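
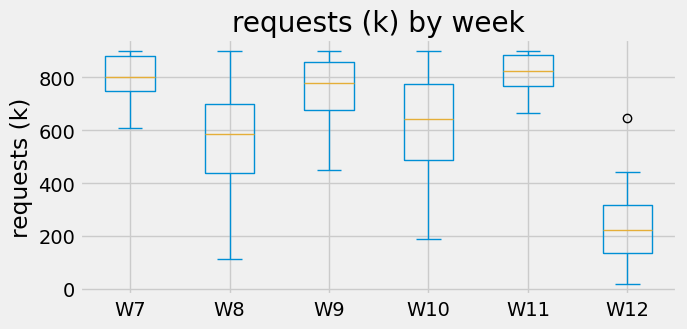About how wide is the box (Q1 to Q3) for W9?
Q3 ≈ 900, Q1 ≈ 700; IQR ≈ 200.

≈ 200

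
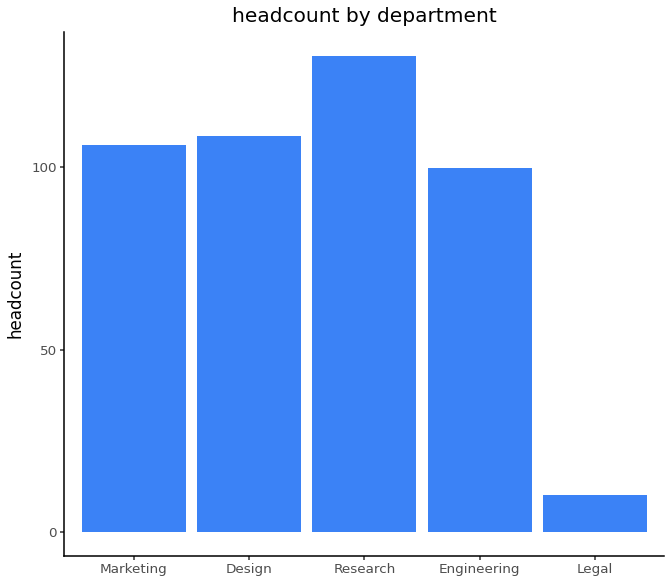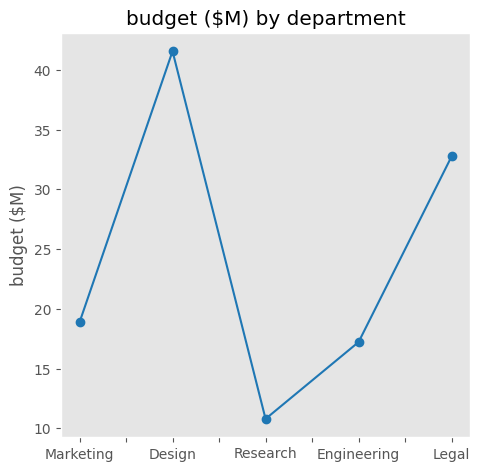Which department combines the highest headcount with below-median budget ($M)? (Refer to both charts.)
Chart 2 median budget ($M) ≈ 20; below-median departments: Research, Engineering. Among those, Research has the highest headcount (≈ 140).

Research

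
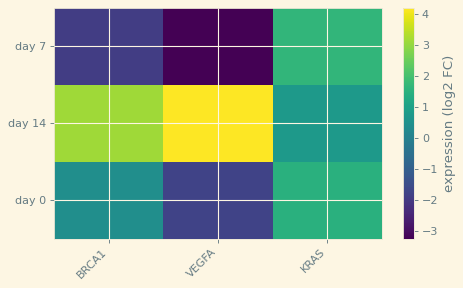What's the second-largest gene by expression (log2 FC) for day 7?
Top 3 for day 7: KRAS ≈ 2, BRCA1 ≈ -2, VEGFA ≈ -3.

BRCA1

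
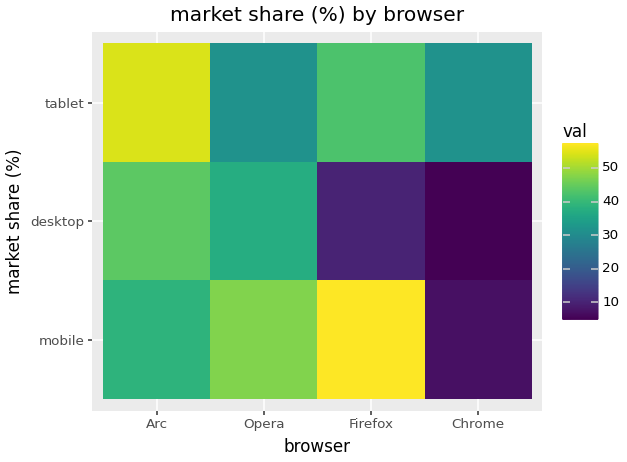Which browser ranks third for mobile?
Arc

Top 4 for mobile: Firefox ≈ 60, Opera ≈ 50, Arc ≈ 40, Chrome ≈ 5.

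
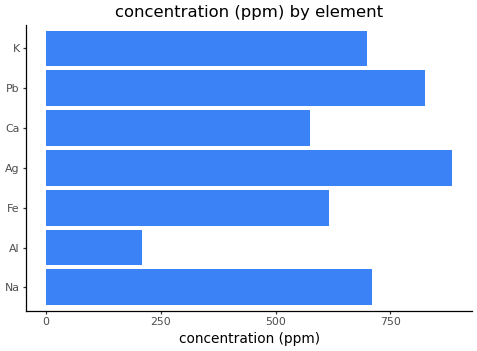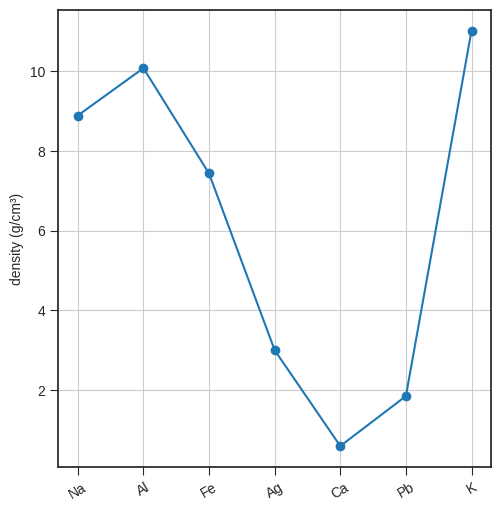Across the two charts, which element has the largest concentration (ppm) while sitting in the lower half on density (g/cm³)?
Ag

Chart 2 median density (g/cm³) ≈ 8; below-median elements: Ag, Ca, Pb. Among those, Ag has the highest concentration (ppm) (≈ 900).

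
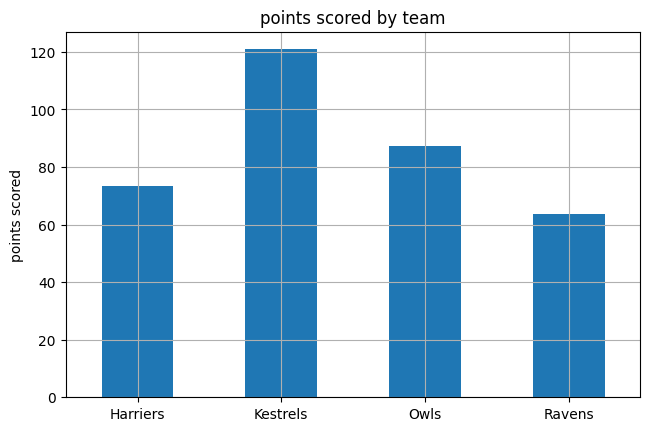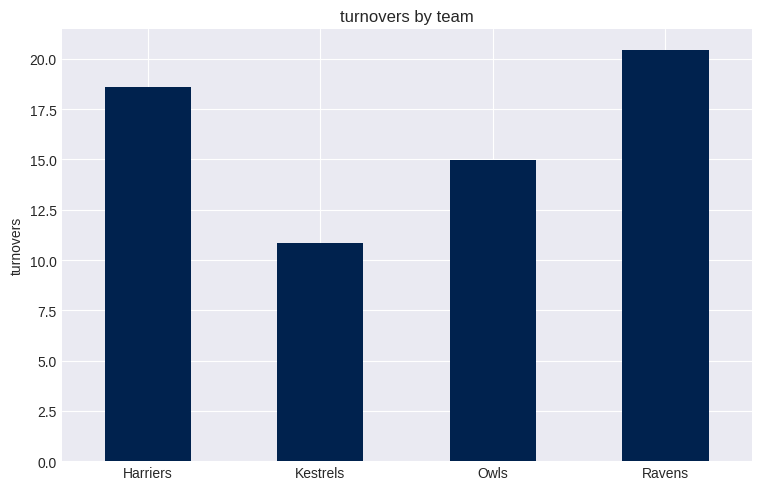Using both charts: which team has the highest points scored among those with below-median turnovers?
Kestrels

Chart 2 median turnovers ≈ 16; below-median teams: Kestrels, Owls. Among those, Kestrels has the highest points scored (≈ 120).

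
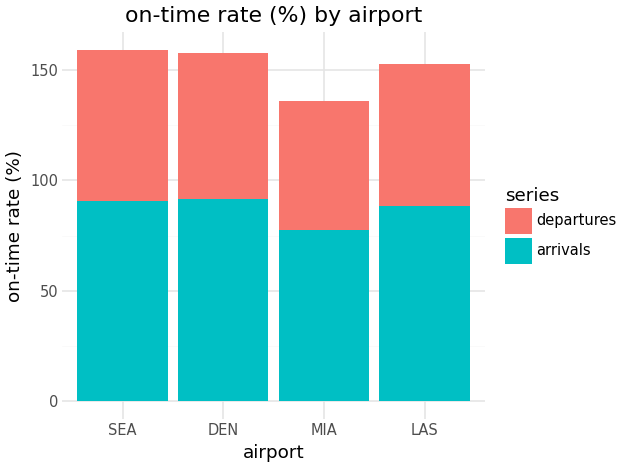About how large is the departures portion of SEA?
departures top ≈ 160, bottom ≈ 100; segment ≈ 60.

≈ 60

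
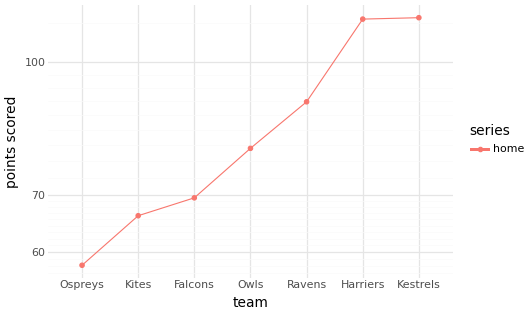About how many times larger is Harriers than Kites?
≈ 1.69×

Harriers ≈ 110, Kites ≈ 65; 110/65 ≈ 1.69.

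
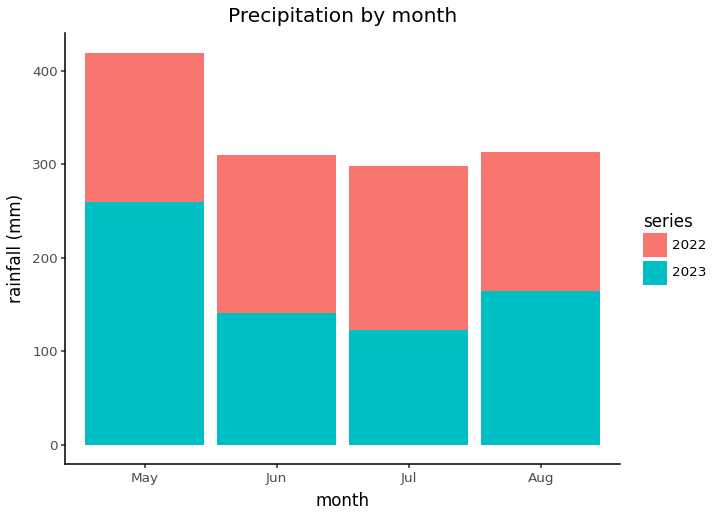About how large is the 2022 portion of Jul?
≈ 200

2022 top ≈ 300, bottom ≈ 100; segment ≈ 200.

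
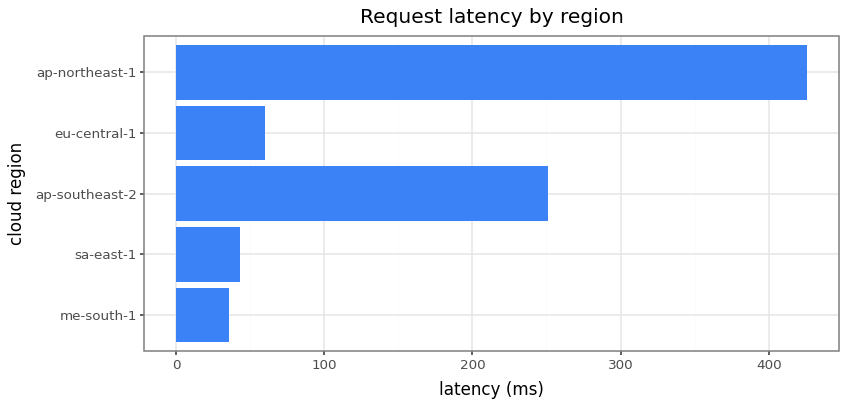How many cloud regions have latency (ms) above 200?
Above 200: ap-southeast-2, ap-northeast-1.

2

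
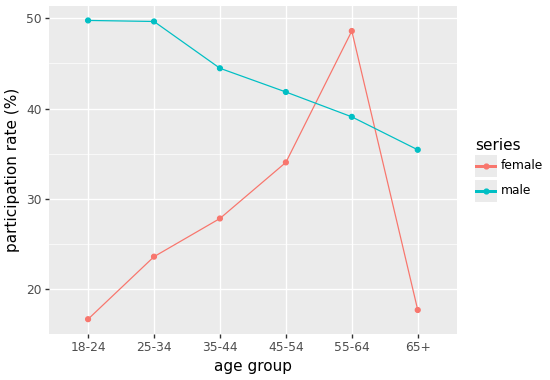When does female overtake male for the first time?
45-54: female ≈ 35 vs male ≈ 40 (not yet); 55-64: female ≈ 50 vs male ≈ 40 (first crossover).

55-64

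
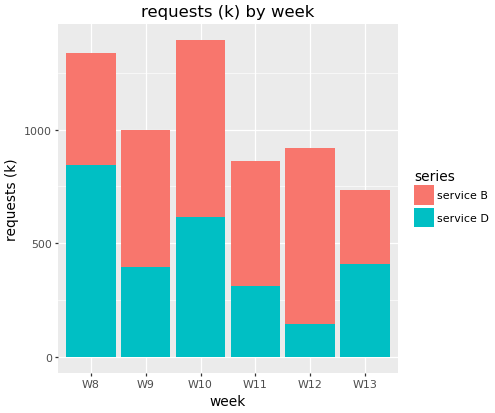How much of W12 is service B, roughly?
≈ 800

service B top ≈ 1000, bottom ≈ 200; segment ≈ 800.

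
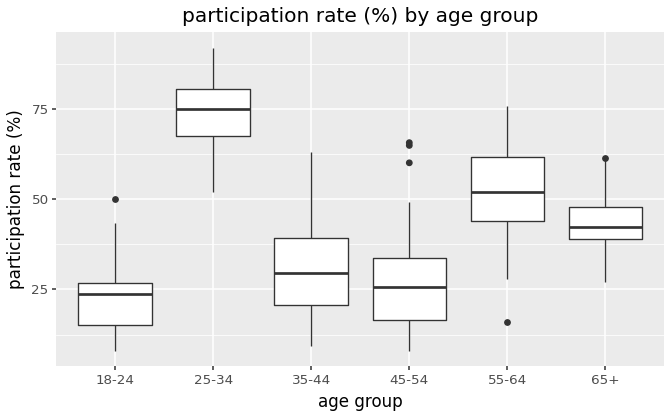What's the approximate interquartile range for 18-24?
Q3 ≈ 25, Q1 ≈ 15; IQR ≈ 10.

≈ 10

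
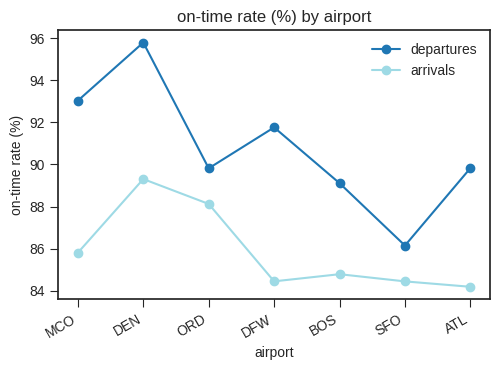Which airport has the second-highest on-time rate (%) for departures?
Top 3 for departures: DEN ≈ 96, MCO ≈ 93, DFW ≈ 92.

MCO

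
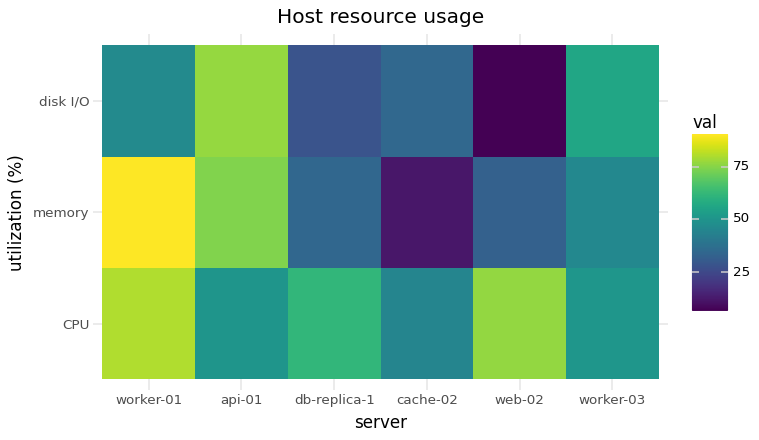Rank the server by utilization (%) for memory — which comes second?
api-01

Top 3 for memory: worker-01 ≈ 90, api-01 ≈ 70, worker-03 ≈ 50.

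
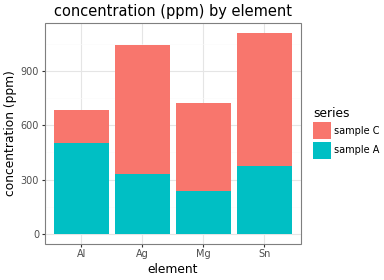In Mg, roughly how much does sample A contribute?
≈ 200

sample A top ≈ 200, bottom ≈ 0; segment ≈ 200.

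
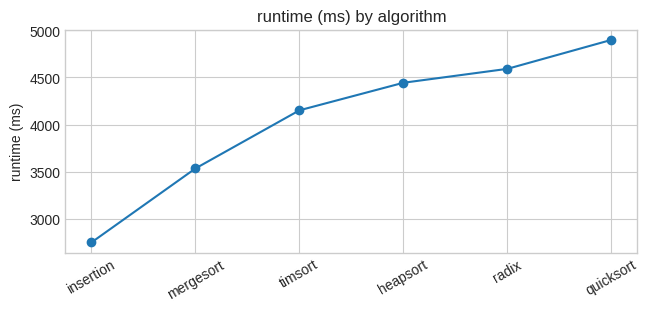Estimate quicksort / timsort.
quicksort ≈ 4800, timsort ≈ 4200; 4800/4200 ≈ 1.14.

≈ 1.14×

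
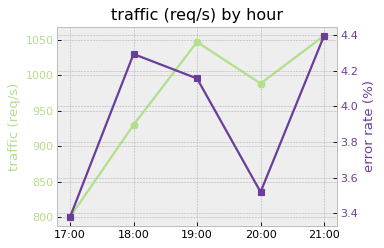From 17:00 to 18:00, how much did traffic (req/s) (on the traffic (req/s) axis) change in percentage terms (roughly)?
17:00 ≈ 800, 18:00 ≈ 925; (925 − 800) / 800 ≈ +15.6%.

≈ +15.6%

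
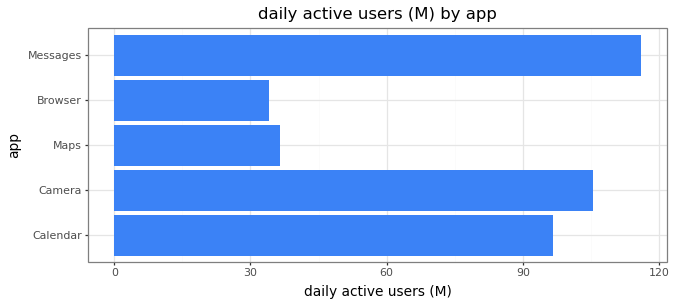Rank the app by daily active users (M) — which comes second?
Camera

Top 3: Messages ≈ 120, Camera ≈ 110, Calendar ≈ 100.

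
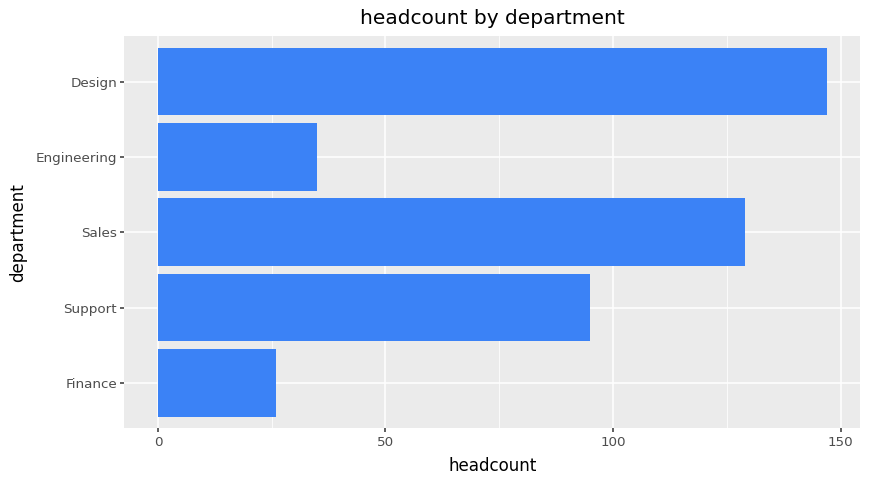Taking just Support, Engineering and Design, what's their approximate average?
(100 + 40 + 140) / 3 ≈ 93.

≈ 93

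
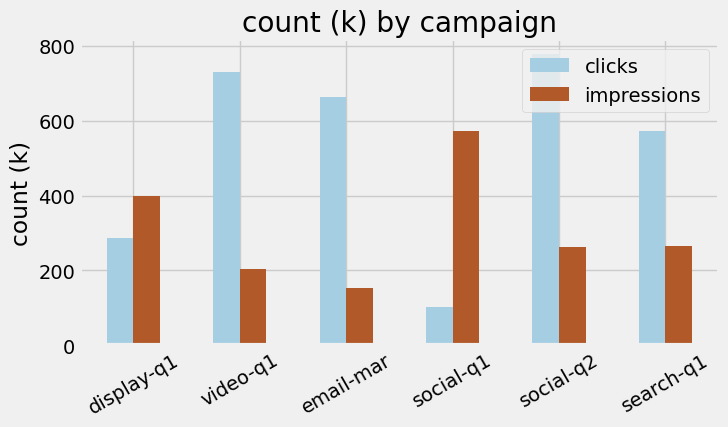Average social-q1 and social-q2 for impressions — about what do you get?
(600 + 300) / 2 ≈ 450.

≈ 450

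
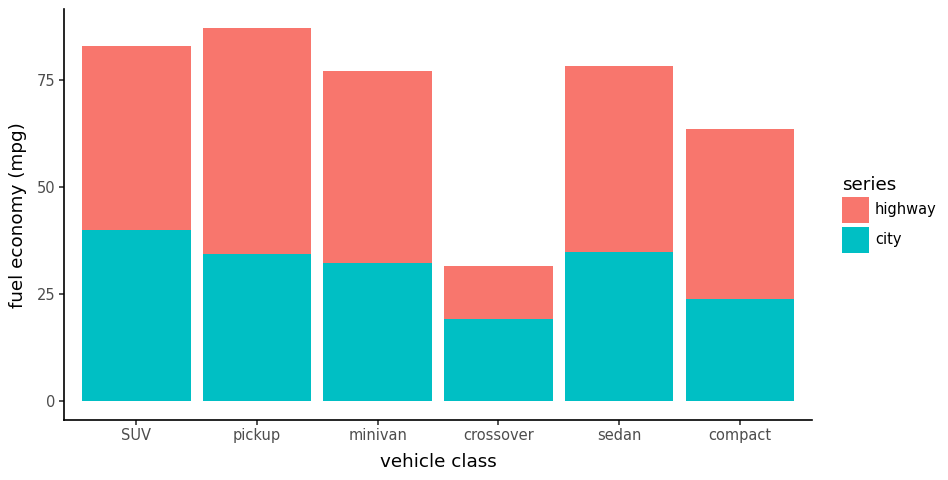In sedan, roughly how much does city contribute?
≈ 30

city top ≈ 30, bottom ≈ 0; segment ≈ 30.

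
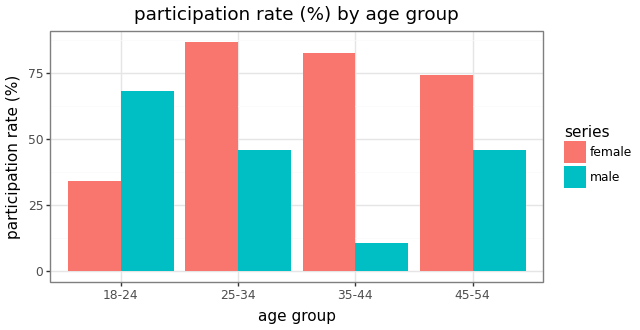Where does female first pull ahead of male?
18-24: female ≈ 30 vs male ≈ 70 (not yet); 25-34: female ≈ 90 vs male ≈ 50 (first crossover).

25-34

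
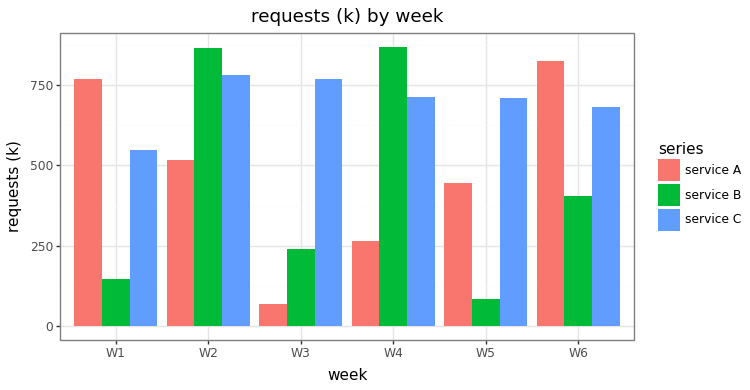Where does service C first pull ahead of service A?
W2

W1: service C ≈ 500 vs service A ≈ 800 (not yet); W2: service C ≈ 800 vs service A ≈ 500 (first crossover).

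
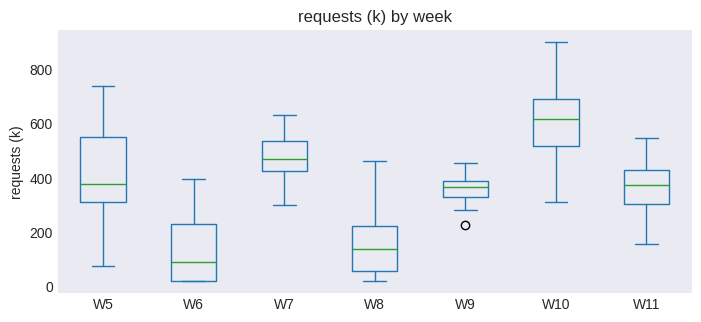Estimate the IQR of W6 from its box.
≈ 250

Q3 ≈ 250, Q1 ≈ 0; IQR ≈ 250.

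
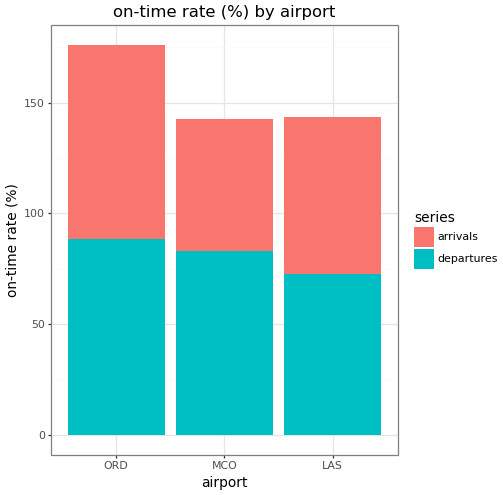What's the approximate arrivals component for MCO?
arrivals top ≈ 140, bottom ≈ 80; segment ≈ 60.

≈ 60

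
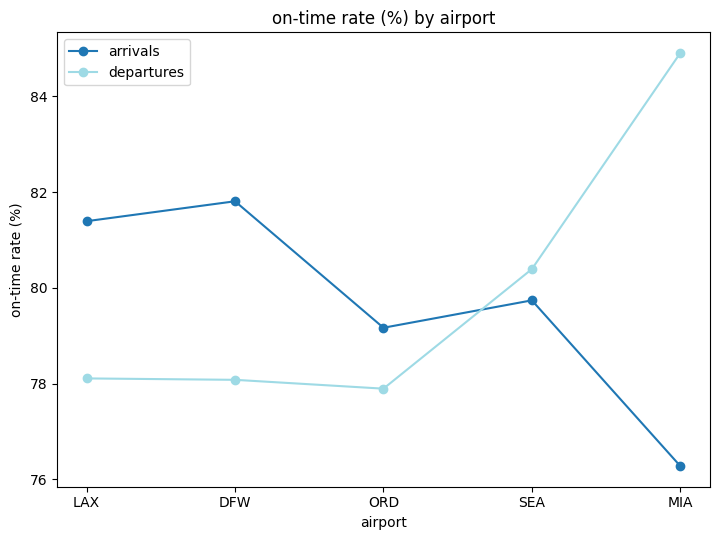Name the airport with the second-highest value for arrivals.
LAX

Top 3 for arrivals: DFW ≈ 82, LAX ≈ 81, SEA ≈ 80.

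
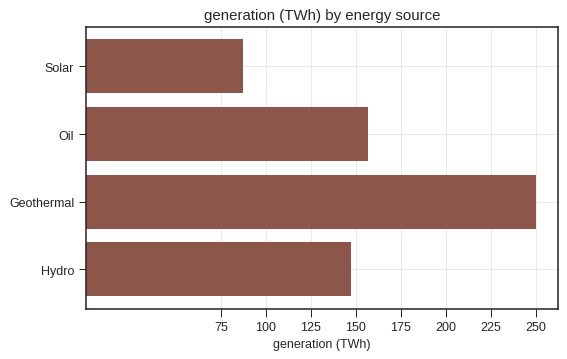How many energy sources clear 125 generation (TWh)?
Above 125: Oil, Geothermal, Hydro.

3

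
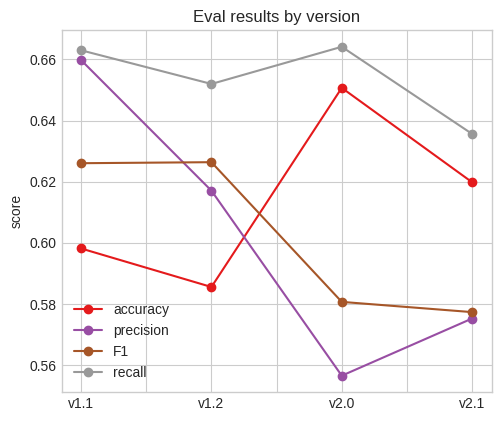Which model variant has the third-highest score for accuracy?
v1.1

Top 4 for accuracy: v2.0 ≈ 0.65, v2.1 ≈ 0.62, v1.1 ≈ 0.60, v1.2 ≈ 0.59.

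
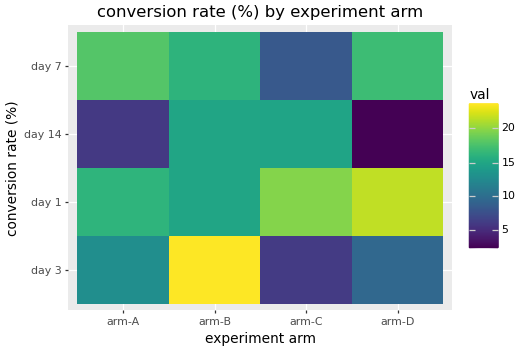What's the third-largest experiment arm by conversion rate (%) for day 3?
Top 4 for day 3: arm-B ≈ 24, arm-A ≈ 12, arm-D ≈ 10, arm-C ≈ 6.

arm-D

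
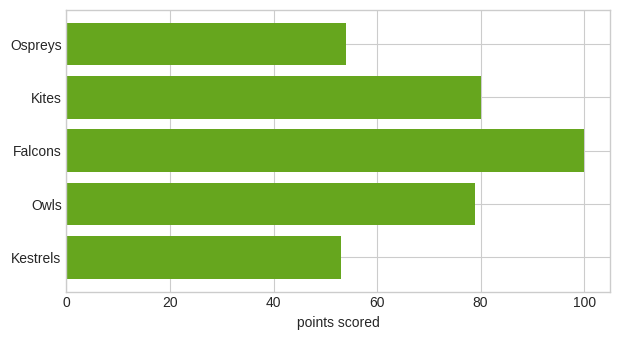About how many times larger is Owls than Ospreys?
Owls ≈ 80, Ospreys ≈ 50; 80/50 ≈ 1.6.

≈ 1.6×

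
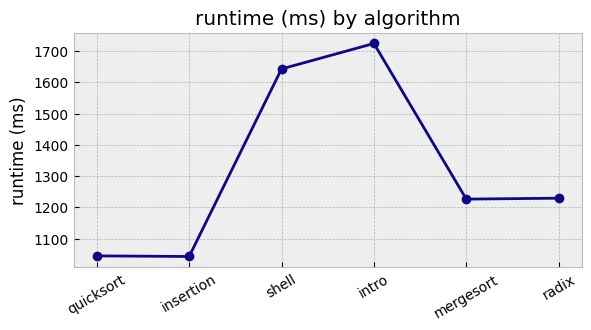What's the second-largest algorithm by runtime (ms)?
Top 3: intro ≈ 1700, shell ≈ 1600, radix ≈ 1200.

shell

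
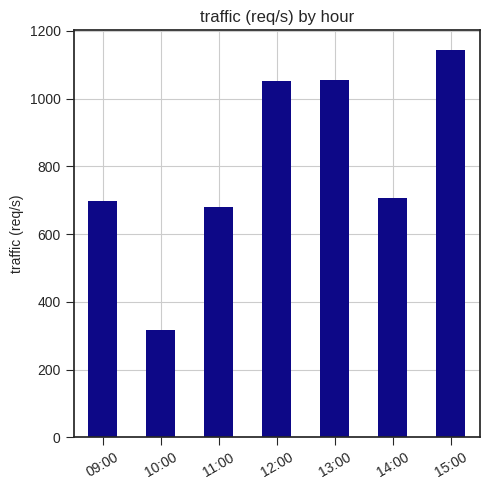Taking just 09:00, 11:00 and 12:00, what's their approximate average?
(700 + 700 + 1100) / 3 ≈ 833.

≈ 833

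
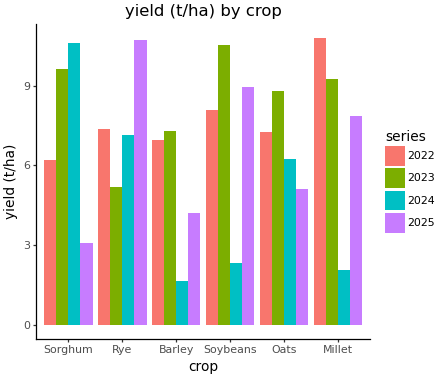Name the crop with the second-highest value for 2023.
Sorghum

Top 3 for 2023: Soybeans ≈ 11, Sorghum ≈ 10, Millet ≈ 9.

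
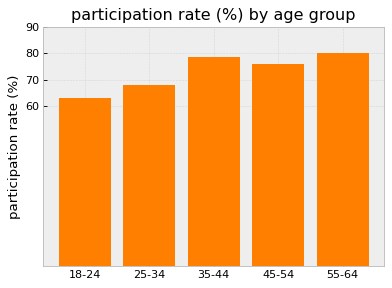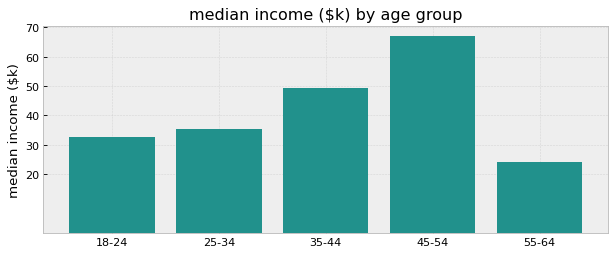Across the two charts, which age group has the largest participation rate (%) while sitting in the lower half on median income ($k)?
Chart 2 median median income ($k) ≈ 40; below-median age groups: 18-24, 55-64. Among those, 55-64 has the highest participation rate (%) (≈ 80).

55-64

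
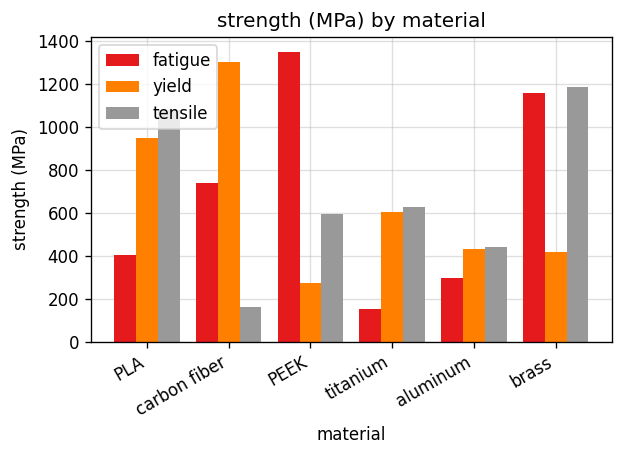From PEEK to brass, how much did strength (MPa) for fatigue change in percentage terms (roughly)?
≈ -14.3%

PEEK ≈ 1400, brass ≈ 1200; (1200 − 1400) / 1400 ≈ -14.3%.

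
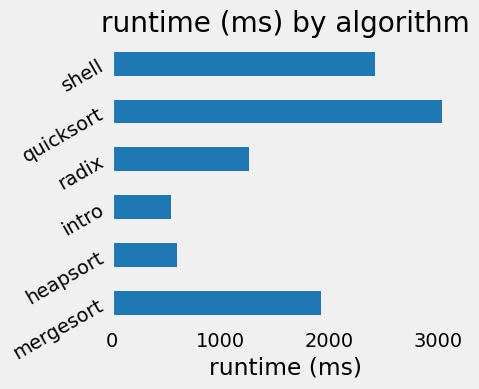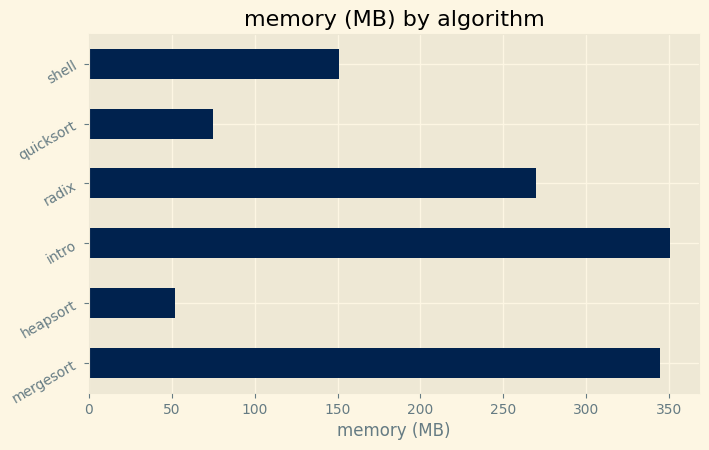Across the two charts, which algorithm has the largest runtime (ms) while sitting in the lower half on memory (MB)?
Chart 2 median memory (MB) ≈ 200; below-median algorithms: heapsort, quicksort, shell. Among those, quicksort has the highest runtime (ms) (≈ 3000).

quicksort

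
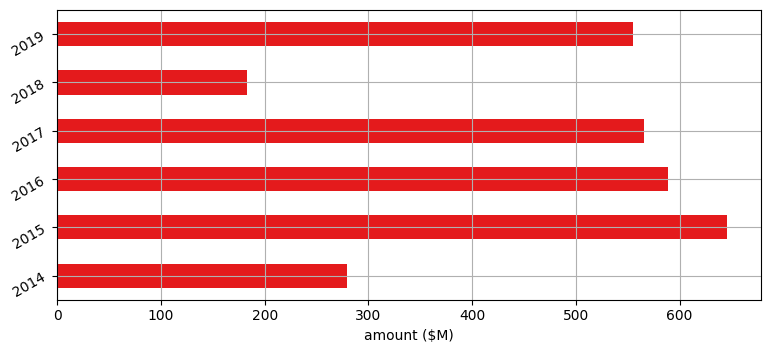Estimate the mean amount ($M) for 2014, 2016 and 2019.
≈ 500

(300 + 600 + 600) / 3 ≈ 500.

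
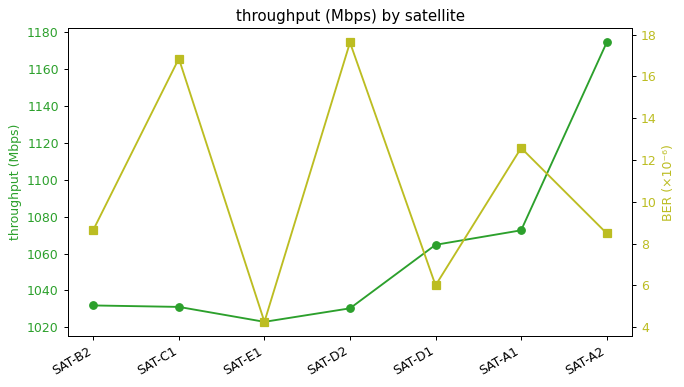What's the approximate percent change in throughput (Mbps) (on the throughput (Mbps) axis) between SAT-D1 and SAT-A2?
≈ +11.3%

SAT-D1 ≈ 1060, SAT-A2 ≈ 1180; (1180 − 1060) / 1060 ≈ +11.3%.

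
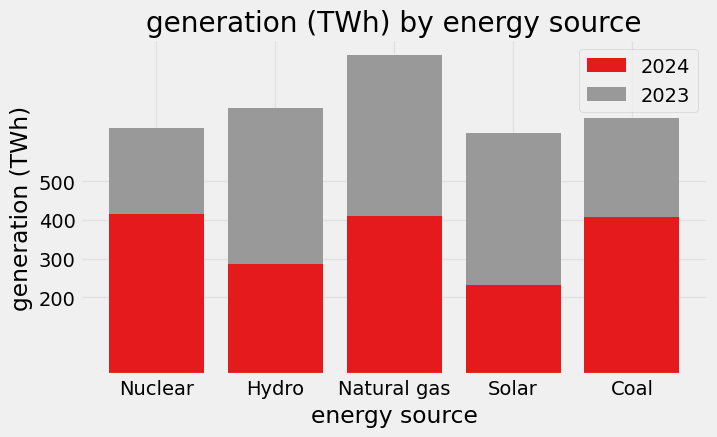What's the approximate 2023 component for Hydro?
2023 top ≈ 700, bottom ≈ 300; segment ≈ 400.

≈ 400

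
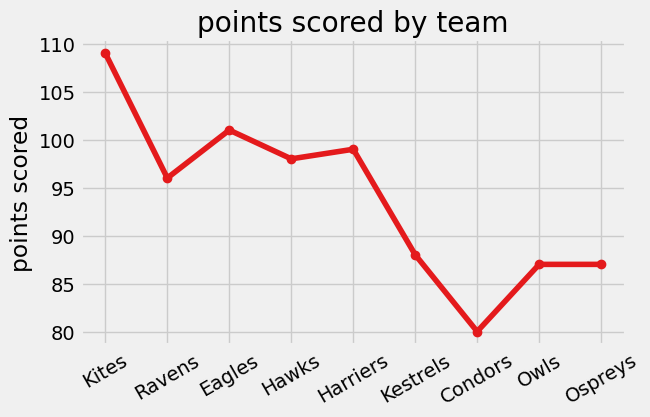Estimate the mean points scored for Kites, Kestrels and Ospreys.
≈ 95

(110 + 90 + 85) / 3 ≈ 95.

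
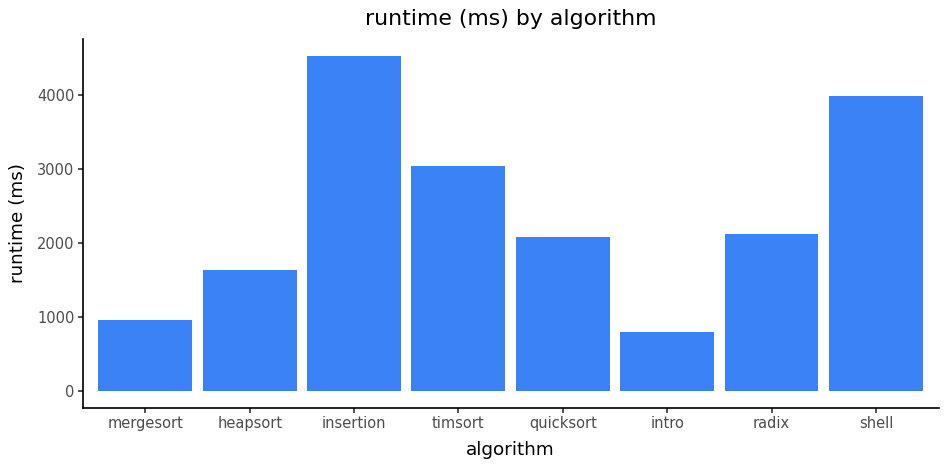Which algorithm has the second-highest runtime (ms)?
shell

Top 3: insertion ≈ 4500, shell ≈ 4000, timsort ≈ 3000.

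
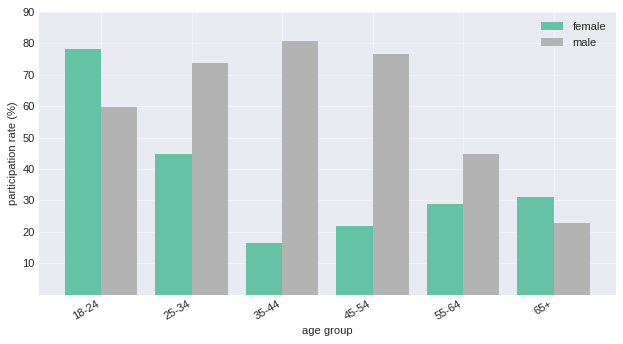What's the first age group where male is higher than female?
18-24: male ≈ 60 vs female ≈ 80 (not yet); 25-34: male ≈ 70 vs female ≈ 40 (first crossover).

25-34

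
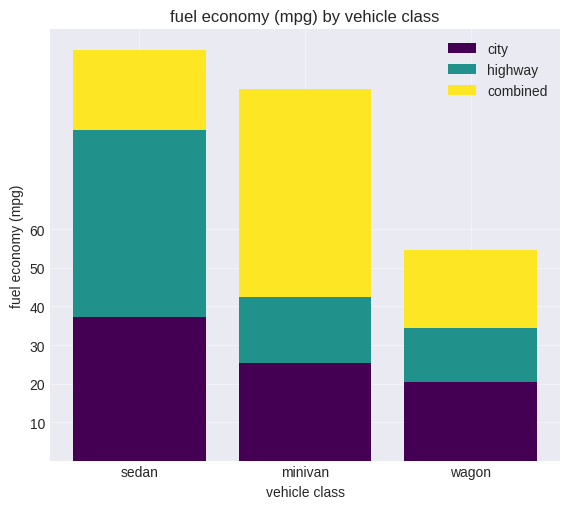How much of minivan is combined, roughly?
combined top ≈ 100, bottom ≈ 40; segment ≈ 60.

≈ 60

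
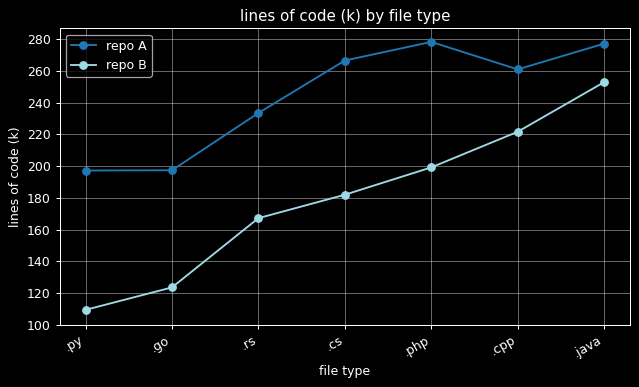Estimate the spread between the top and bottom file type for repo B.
≈ 160

Max .java ≈ 260, min .py ≈ 100; range ≈ 160.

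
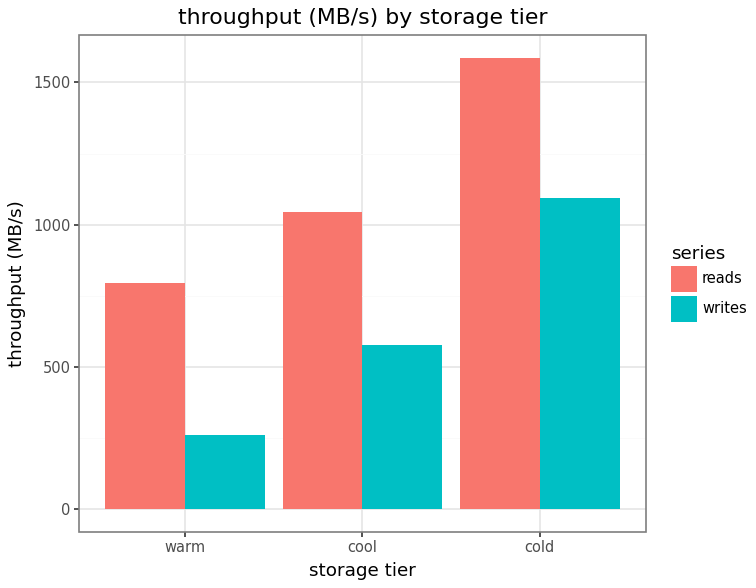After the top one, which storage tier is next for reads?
cool

Top 3 for reads: cold ≈ 1600, cool ≈ 1000, warm ≈ 800.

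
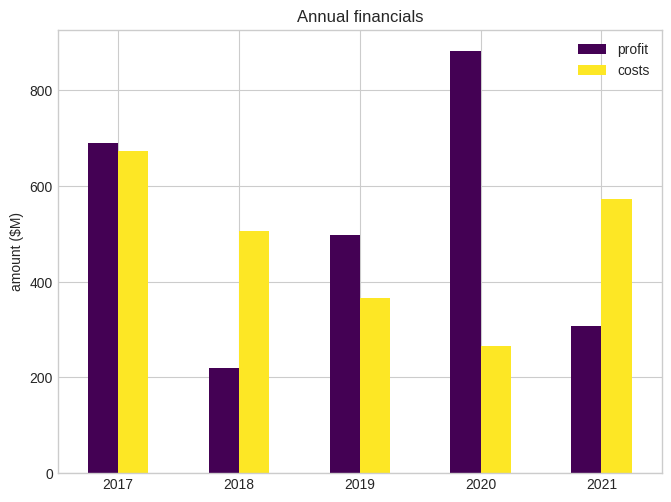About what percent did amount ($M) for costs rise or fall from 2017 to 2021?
≈ -14.3%

2017 ≈ 700, 2021 ≈ 600; (600 − 700) / 700 ≈ -14.3%.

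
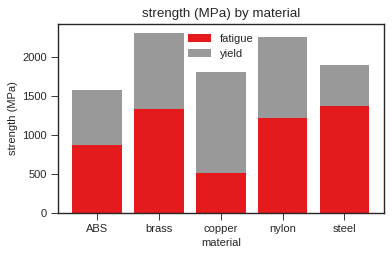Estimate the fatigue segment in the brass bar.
≈ 1400

fatigue top ≈ 1400, bottom ≈ 0; segment ≈ 1400.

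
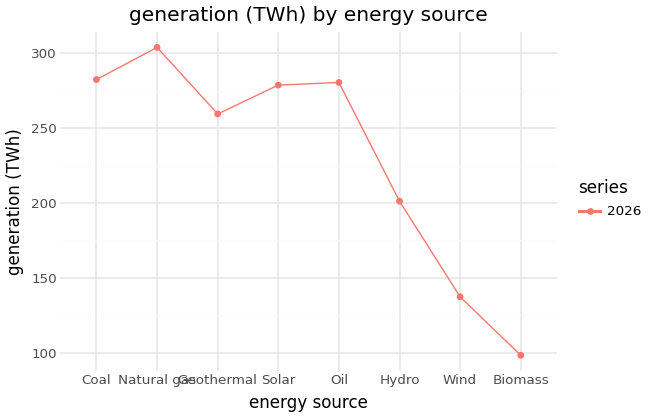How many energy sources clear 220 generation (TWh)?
Above 220: Coal, Natural gas, Geothermal, Solar, Oil.

5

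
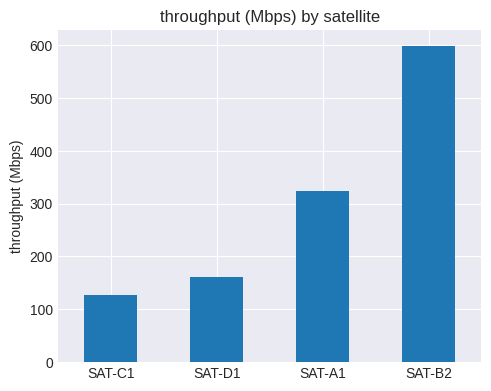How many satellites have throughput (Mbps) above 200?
Above 200: SAT-A1, SAT-B2.

2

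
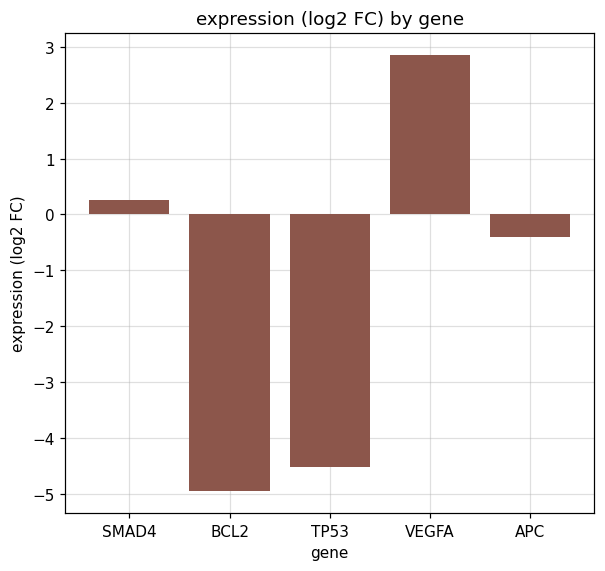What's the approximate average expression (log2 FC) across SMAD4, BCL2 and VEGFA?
(0 + -5 + 3) / 3 ≈ -1.

≈ -1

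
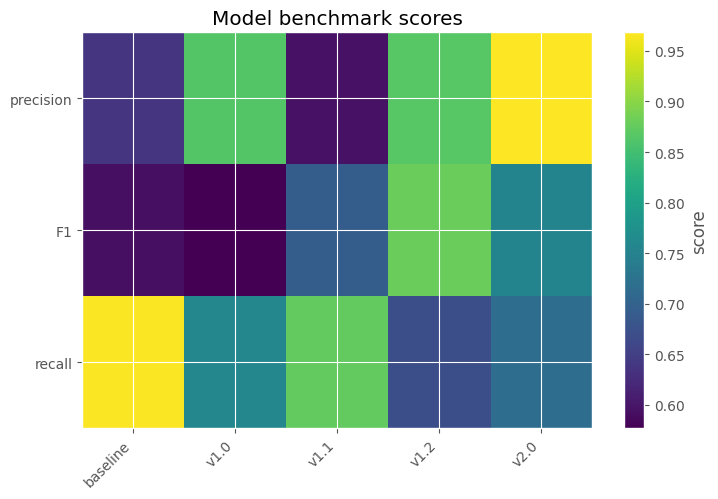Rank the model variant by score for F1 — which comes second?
v2.0

Top 3 for F1: v1.2 ≈ 0.90, v2.0 ≈ 0.75, v1.1 ≈ 0.70.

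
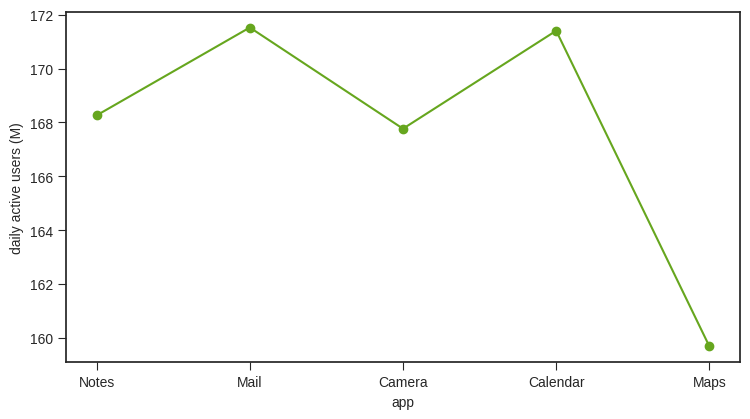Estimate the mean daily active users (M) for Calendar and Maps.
(171 + 160) / 2 ≈ 166.

≈ 166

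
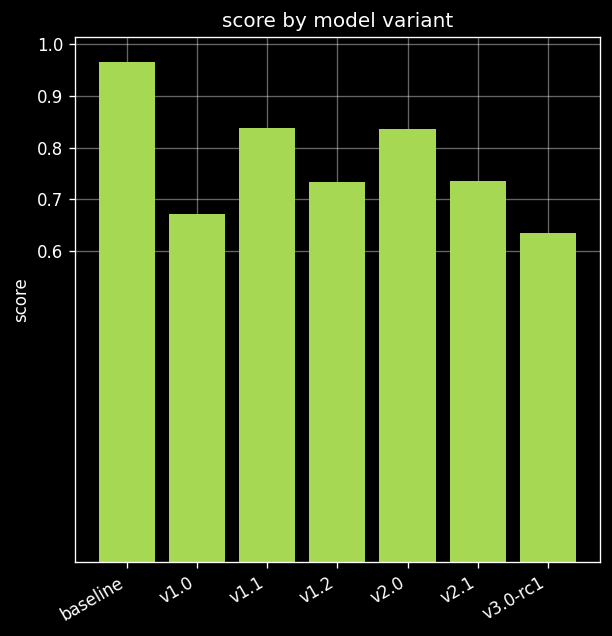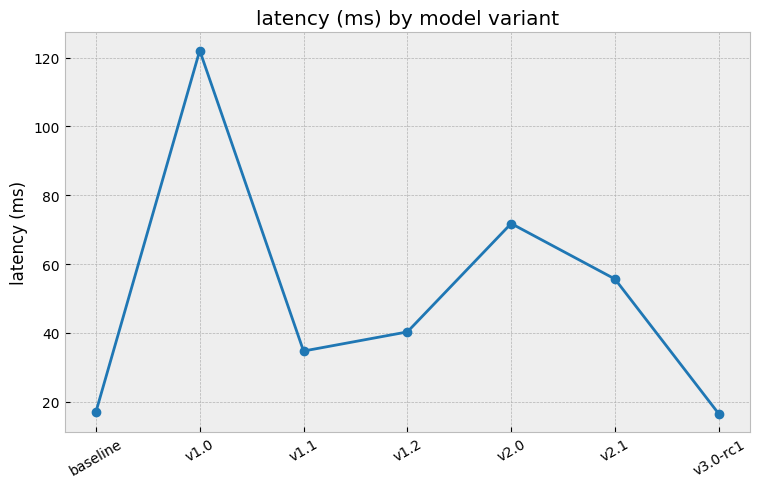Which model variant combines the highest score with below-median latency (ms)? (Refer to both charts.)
Chart 2 median latency (ms) ≈ 40; below-median model variants: baseline, v1.1, v3.0-rc1. Among those, baseline has the highest score (≈ 1).

baseline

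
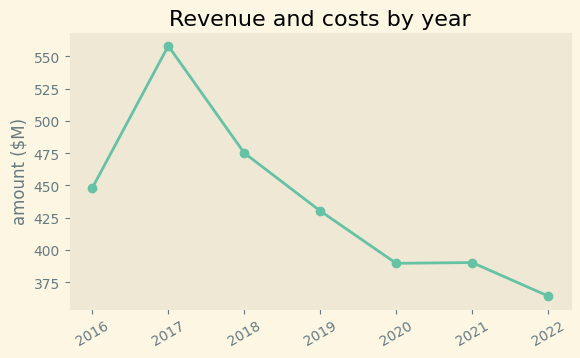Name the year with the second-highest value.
Top 3: 2017 ≈ 560, 2018 ≈ 480, 2016 ≈ 440.

2018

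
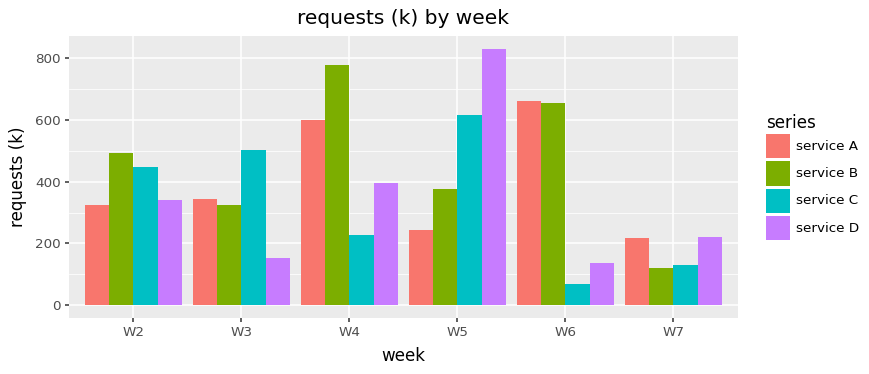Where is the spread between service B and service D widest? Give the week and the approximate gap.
W6, ≈ 600 k

W6: service B ≈ 700, service D ≈ 100 → gap ≈ 600. Next-largest (W5) is only ≈ 400.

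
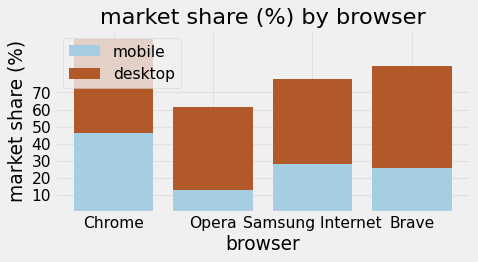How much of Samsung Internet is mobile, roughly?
≈ 30

mobile top ≈ 30, bottom ≈ 0; segment ≈ 30.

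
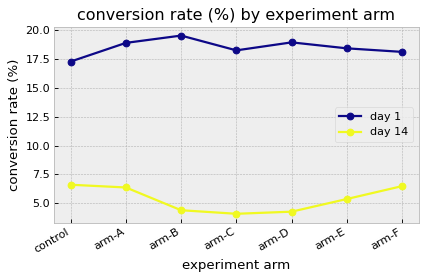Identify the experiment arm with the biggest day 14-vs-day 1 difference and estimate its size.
arm-B: day 14 ≈ 4, day 1 ≈ 20 → gap ≈ 16. Next-largest (arm-D) is only ≈ 14.

arm-B, ≈ 16 %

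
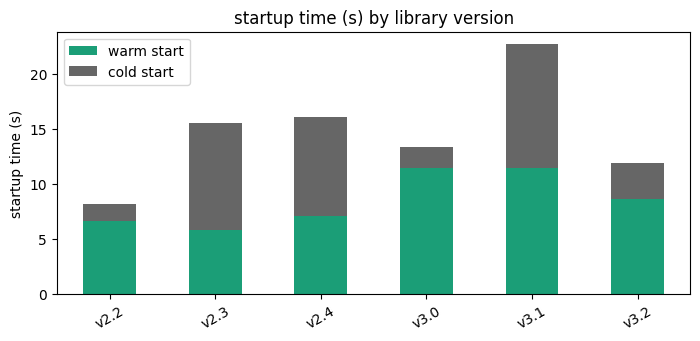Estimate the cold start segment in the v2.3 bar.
≈ 10

cold start top ≈ 16, bottom ≈ 6; segment ≈ 10.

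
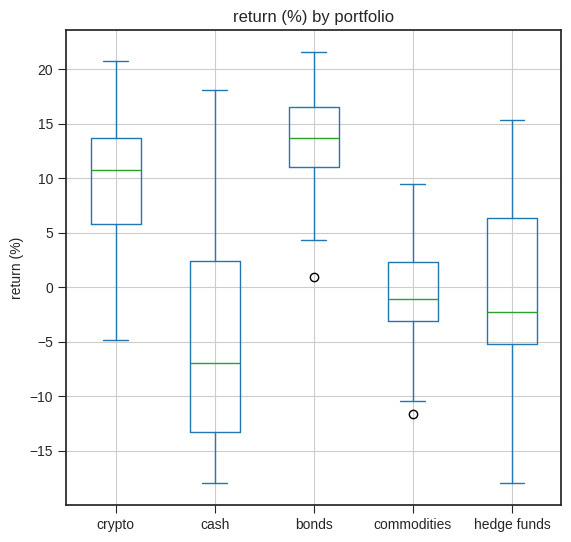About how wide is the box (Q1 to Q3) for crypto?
≈ 8

Q3 ≈ 14, Q1 ≈ 6; IQR ≈ 8.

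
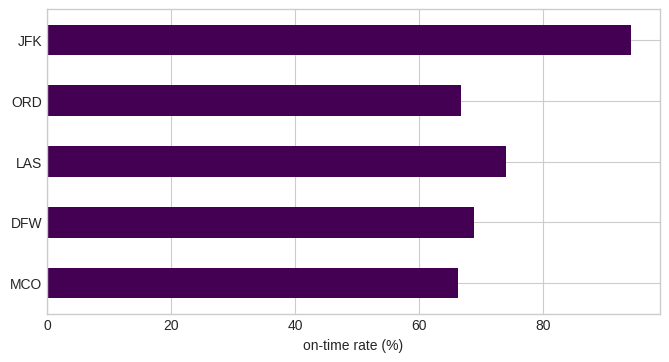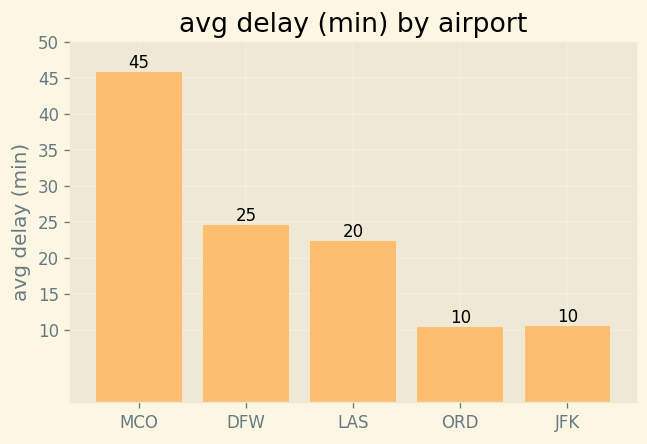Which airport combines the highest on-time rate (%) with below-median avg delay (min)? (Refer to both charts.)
JFK

Chart 2 median avg delay (min) ≈ 20; below-median airports: ORD, JFK. Among those, JFK has the highest on-time rate (%) (≈ 90).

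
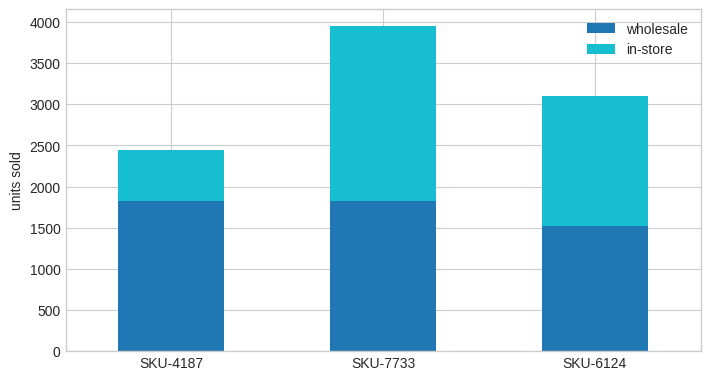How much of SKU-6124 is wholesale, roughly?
≈ 1500

wholesale top ≈ 1500, bottom ≈ 0; segment ≈ 1500.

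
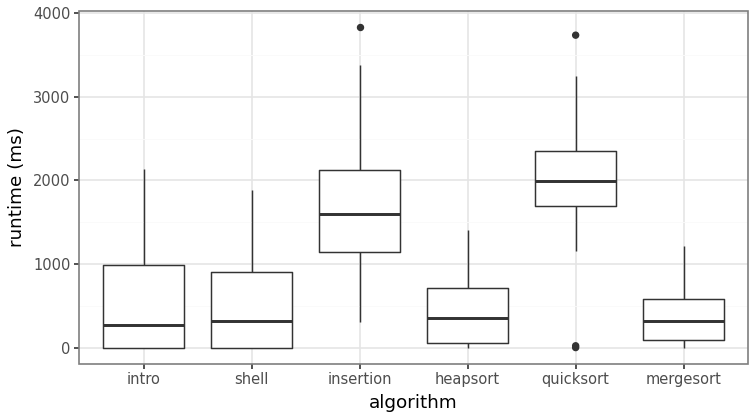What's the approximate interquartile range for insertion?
Q3 ≈ 2200, Q1 ≈ 1200; IQR ≈ 1000.

≈ 1000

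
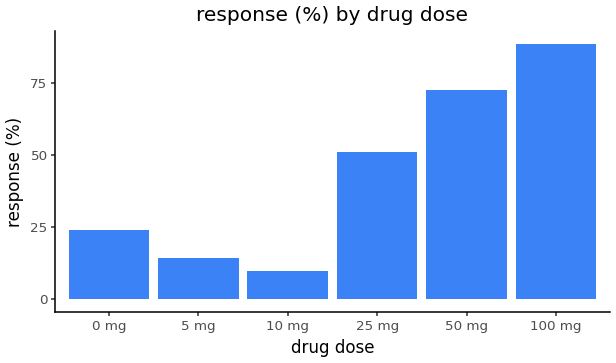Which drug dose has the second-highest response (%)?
Top 3: 100 mg ≈ 90, 50 mg ≈ 70, 25 mg ≈ 50.

50 mg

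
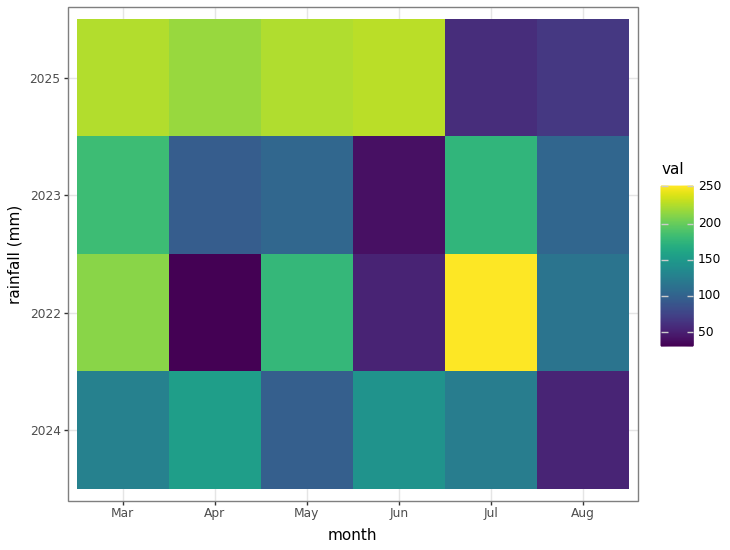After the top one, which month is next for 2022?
Top 3 for 2022: Jul ≈ 260, Mar ≈ 220, May ≈ 180.

Mar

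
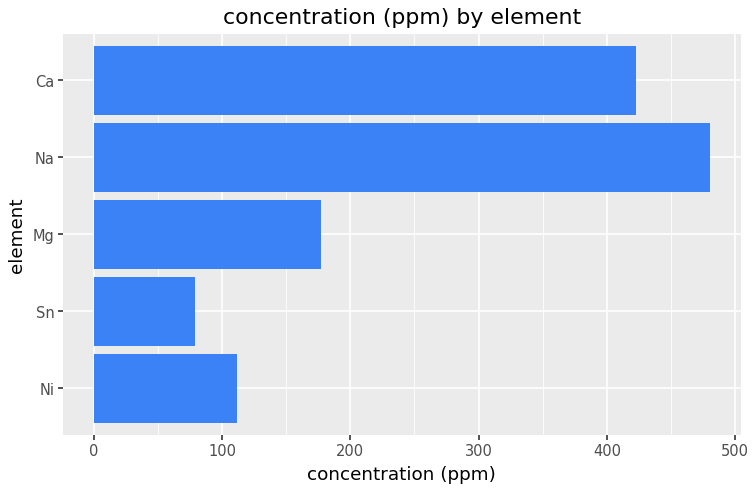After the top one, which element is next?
Ca

Top 3: Na ≈ 500, Ca ≈ 400, Mg ≈ 200.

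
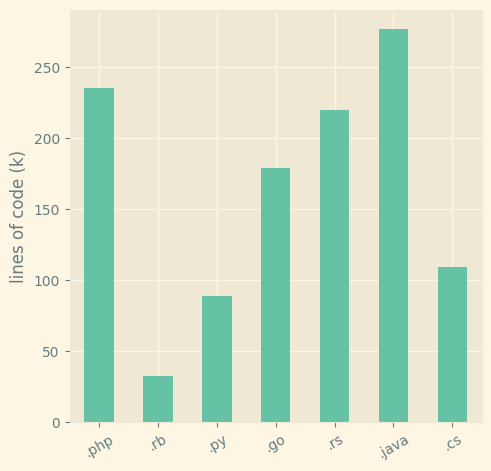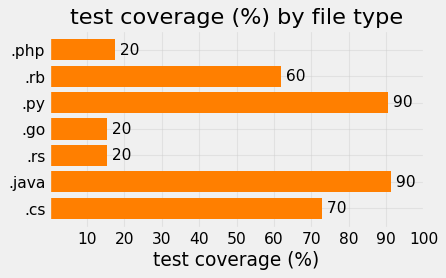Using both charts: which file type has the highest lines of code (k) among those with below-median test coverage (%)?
.php

Chart 2 median test coverage (%) ≈ 60; below-median file types: .php, .go, .rs. Among those, .php has the highest lines of code (k) (≈ 250).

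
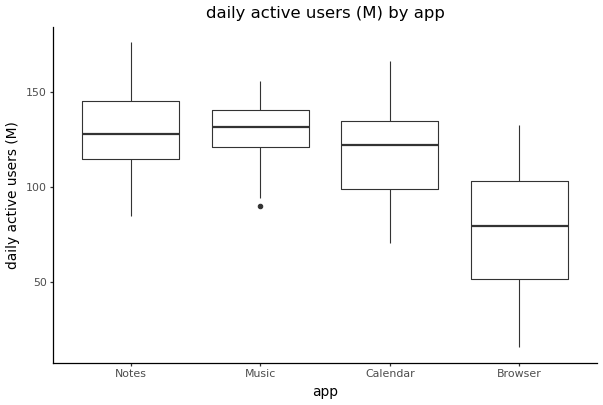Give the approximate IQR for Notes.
Q3 ≈ 145, Q1 ≈ 115; IQR ≈ 30.

≈ 30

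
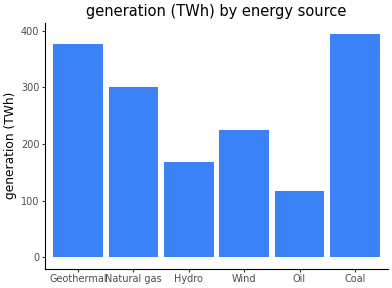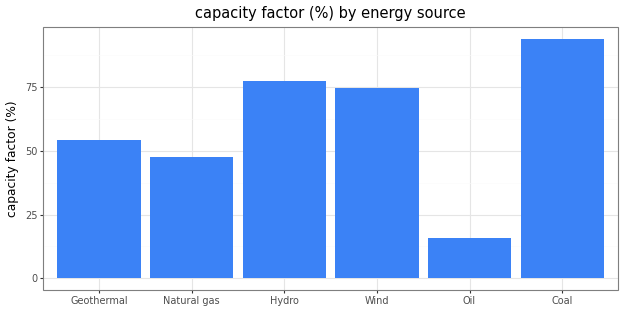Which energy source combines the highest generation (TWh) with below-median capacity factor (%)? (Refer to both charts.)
Geothermal

Chart 2 median capacity factor (%) ≈ 60; below-median energy sources: Geothermal, Natural gas, Oil. Among those, Geothermal has the highest generation (TWh) (≈ 400).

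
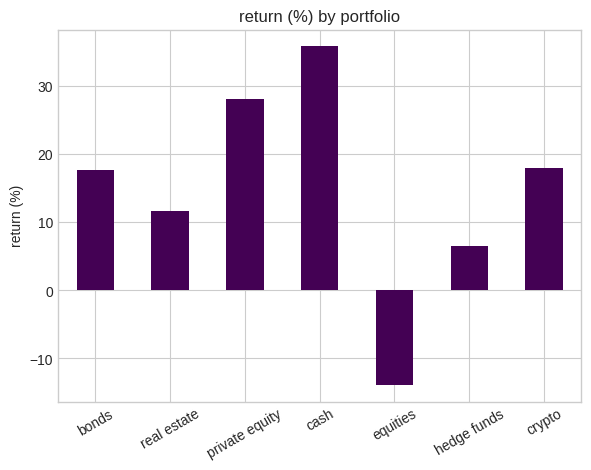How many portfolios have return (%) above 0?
Above 0: bonds, real estate, private equity, cash, hedge funds, crypto.

6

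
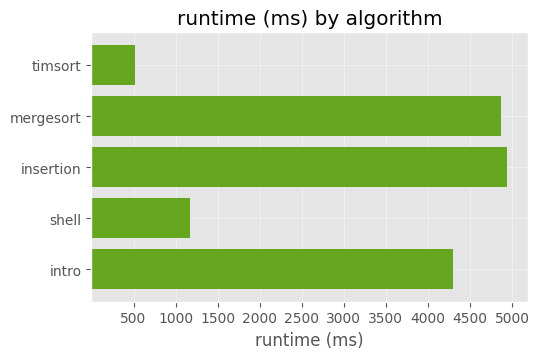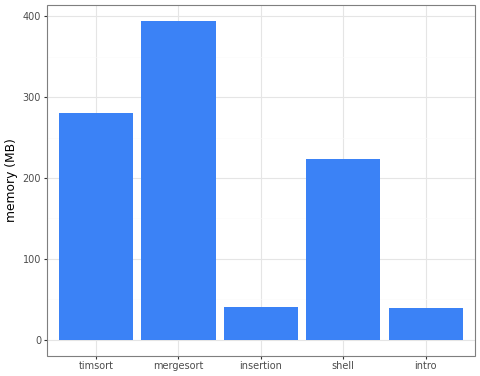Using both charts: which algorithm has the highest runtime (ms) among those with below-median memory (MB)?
insertion

Chart 2 median memory (MB) ≈ 200; below-median algorithms: insertion, intro. Among those, insertion has the highest runtime (ms) (≈ 5000).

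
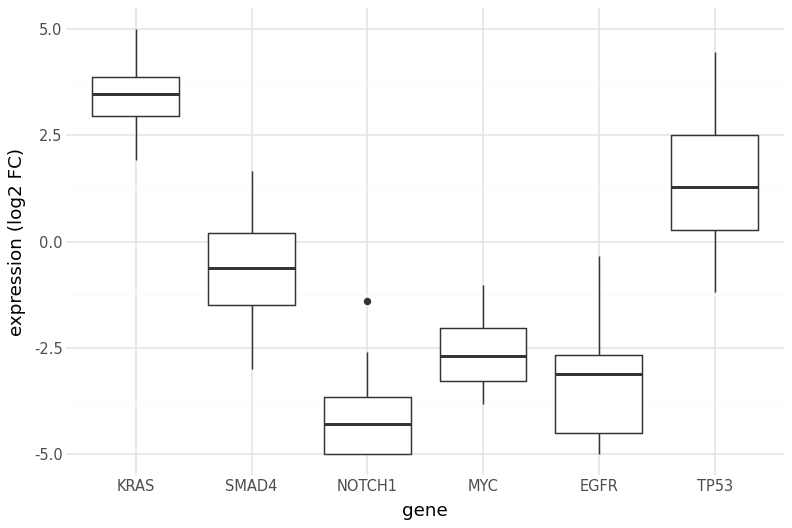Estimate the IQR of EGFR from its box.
Q3 ≈ -3, Q1 ≈ -5; IQR ≈ 2.

≈ 2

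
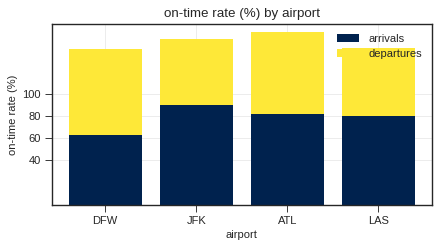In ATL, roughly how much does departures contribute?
≈ 80

departures top ≈ 160, bottom ≈ 80; segment ≈ 80.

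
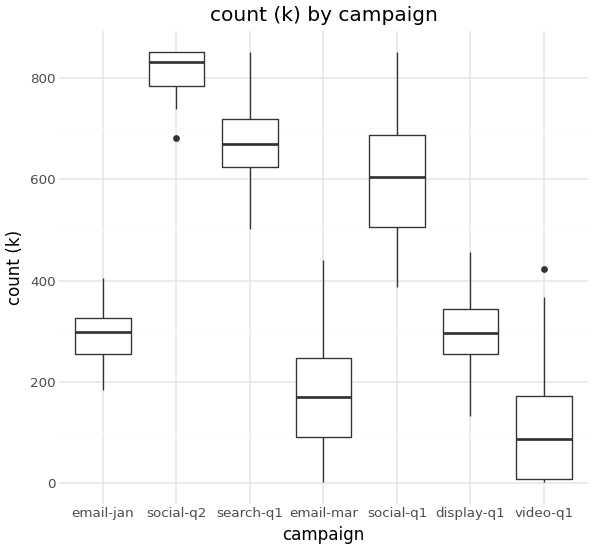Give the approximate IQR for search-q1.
≈ 100

Q3 ≈ 700, Q1 ≈ 600; IQR ≈ 100.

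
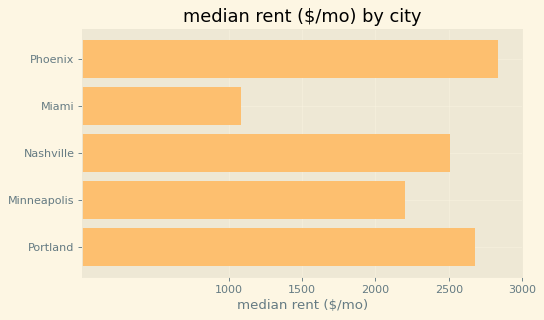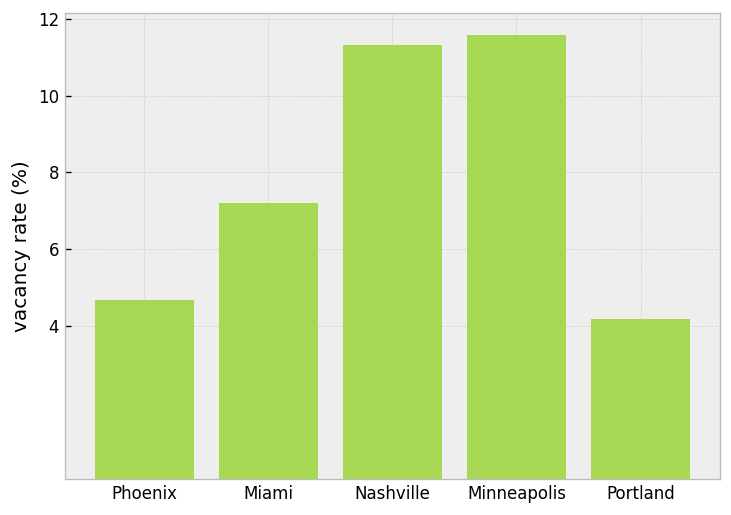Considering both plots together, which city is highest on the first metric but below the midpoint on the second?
Phoenix

Chart 2 median vacancy rate (%) ≈ 8; below-median cities: Phoenix, Portland. Among those, Phoenix has the highest median rent ($/mo) (≈ 3000).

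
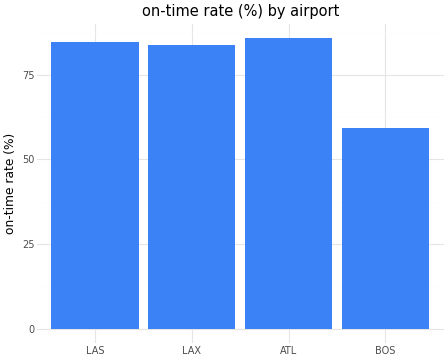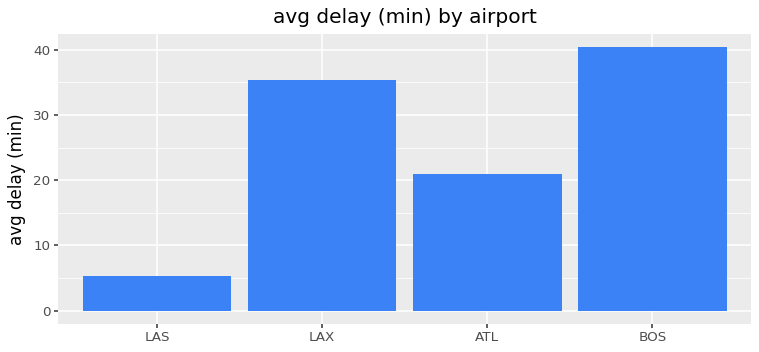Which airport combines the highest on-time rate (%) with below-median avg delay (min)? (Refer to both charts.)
Chart 2 median avg delay (min) ≈ 30; below-median airports: LAS, ATL. Among those, ATL has the highest on-time rate (%) (≈ 90).

ATL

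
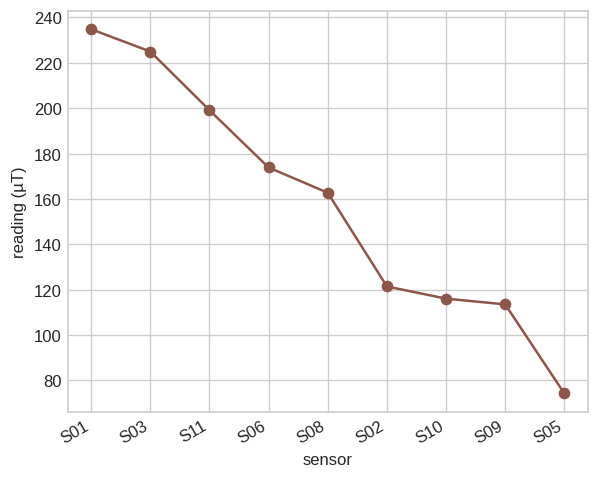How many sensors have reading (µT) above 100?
8

Above 100: S01, S03, S11, S06, S08, S02, S10, S09.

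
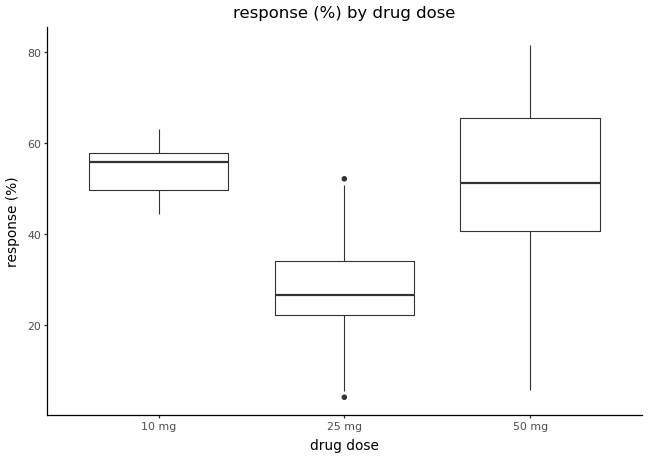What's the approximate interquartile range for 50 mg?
Q3 ≈ 65, Q1 ≈ 40; IQR ≈ 25.

≈ 25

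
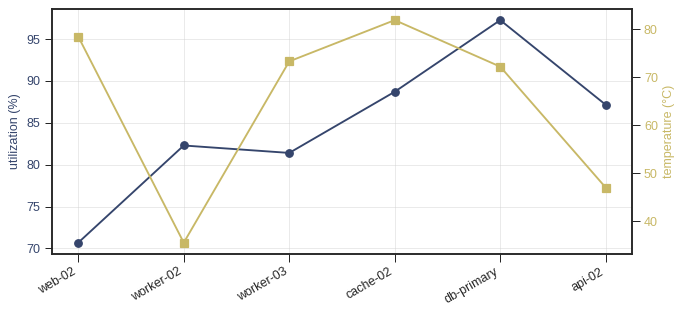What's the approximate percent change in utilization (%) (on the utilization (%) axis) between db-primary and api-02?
≈ -10.5%

db-primary ≈ 95, api-02 ≈ 85; (85 − 95) / 95 ≈ -10.5%.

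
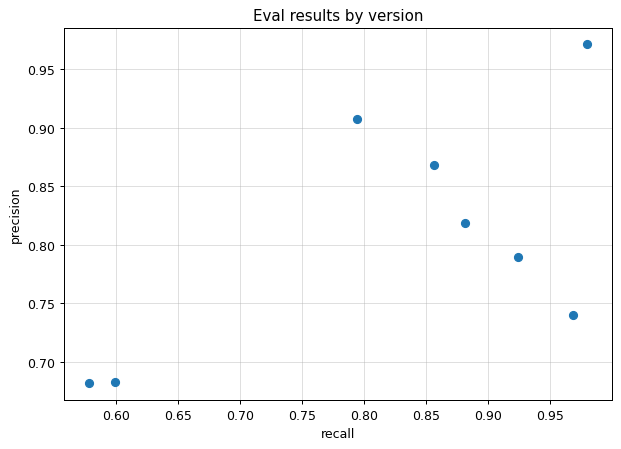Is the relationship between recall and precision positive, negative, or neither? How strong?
Points are positively correlated; moderate (|r| ≈ 0.6).

positive, moderate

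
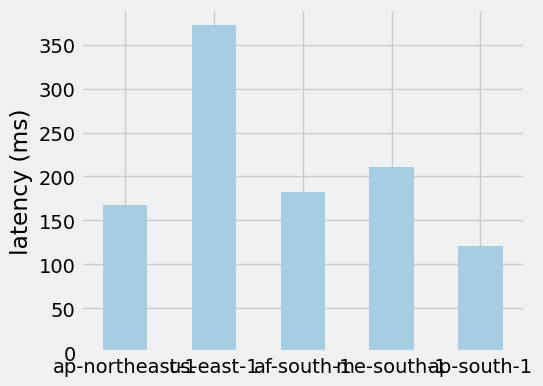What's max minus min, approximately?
≈ 250

Max us-east-1 ≈ 350, min ap-south-1 ≈ 100; range ≈ 250.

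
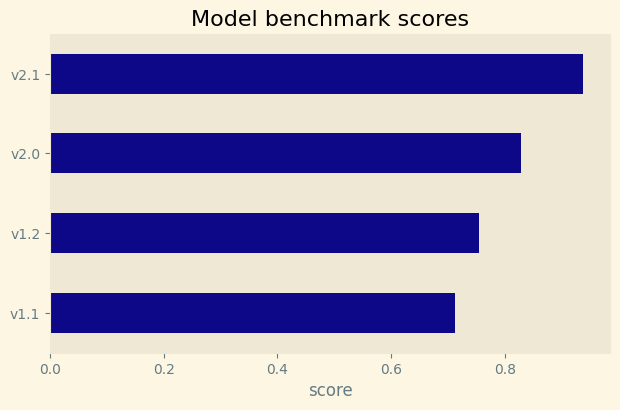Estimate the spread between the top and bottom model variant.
≈ 0.2

Max v2.1 ≈ 0.9, min v1.1 ≈ 0.7; range ≈ 0.2.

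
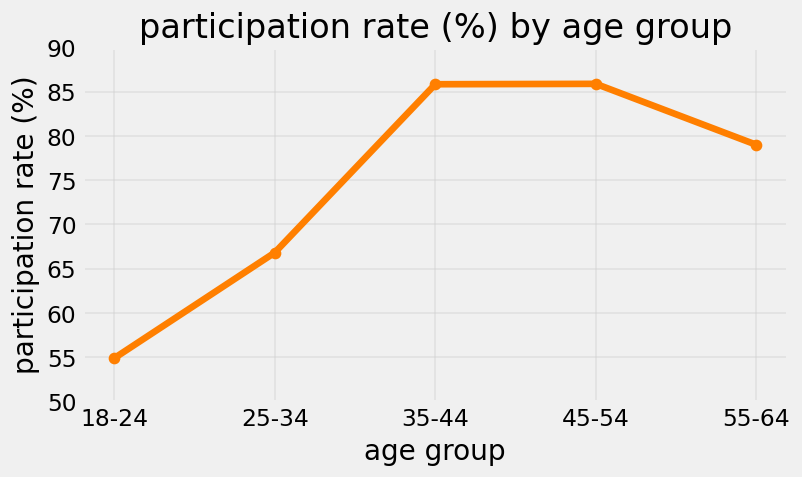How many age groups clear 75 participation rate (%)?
3

Above 75: 35-44, 45-54, 55-64.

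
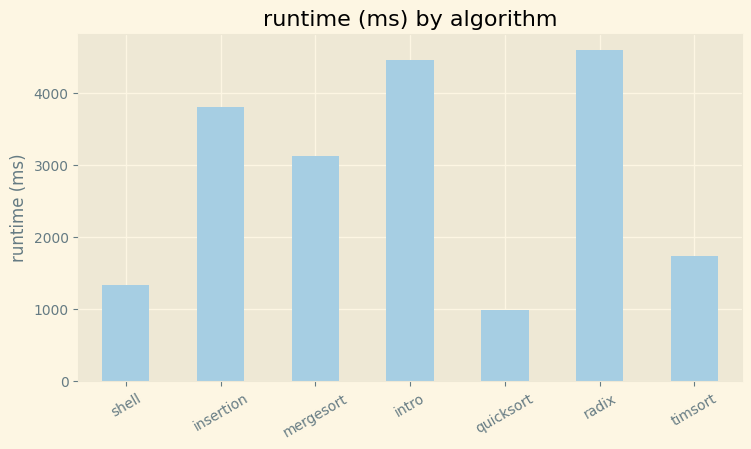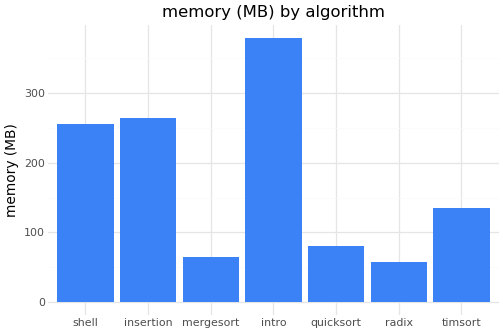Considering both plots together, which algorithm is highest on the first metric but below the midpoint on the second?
Chart 2 median memory (MB) ≈ 150; below-median algorithms: mergesort, quicksort, radix. Among those, radix has the highest runtime (ms) (≈ 4500).

radix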